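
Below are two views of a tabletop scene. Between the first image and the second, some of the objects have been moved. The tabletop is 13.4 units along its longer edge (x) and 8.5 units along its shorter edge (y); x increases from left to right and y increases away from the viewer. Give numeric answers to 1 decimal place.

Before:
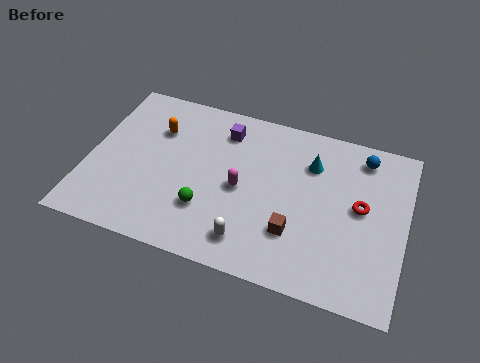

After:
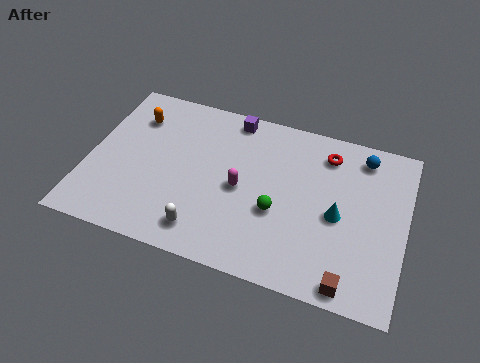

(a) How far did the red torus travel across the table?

2.8

The red torus moved from about (11.5, 4.6) to (9.9, 6.9), a distance of √(1.6² + 2.3²) ≈ 2.8.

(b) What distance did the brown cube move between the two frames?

2.9

The brown cube was near (8.9, 2.5) before and (11.3, 0.8) after, so it travelled √(2.4² + 1.7²) ≈ 2.9 units.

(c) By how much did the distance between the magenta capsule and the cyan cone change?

+0.5

Before: roughly 3.6 units apart; after: 4.1. That's 0.5 units further apart.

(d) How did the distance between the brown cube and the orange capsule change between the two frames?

+4.0

Before: roughly 7.1 units apart; after: 11.1. That's 4.0 units further apart.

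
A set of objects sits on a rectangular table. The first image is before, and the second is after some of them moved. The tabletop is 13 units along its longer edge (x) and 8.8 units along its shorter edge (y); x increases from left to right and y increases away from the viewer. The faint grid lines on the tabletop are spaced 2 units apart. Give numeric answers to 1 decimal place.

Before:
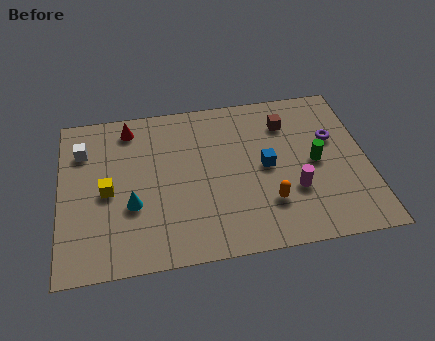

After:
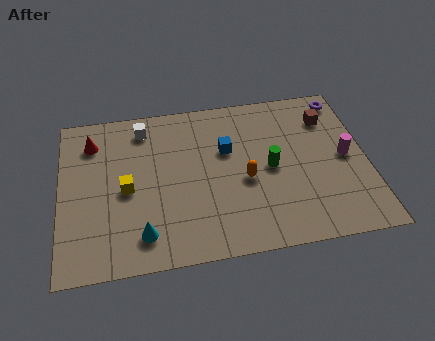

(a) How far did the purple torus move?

2.3

From (11.6, 5.5) to (12.2, 7.7), the purple torus covered √(0.6² + 2.2²) ≈ 2.3 units.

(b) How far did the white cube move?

2.8

From (1.0, 6.5) to (3.6, 7.4), the white cube covered √(2.6² + 0.9²) ≈ 2.8 units.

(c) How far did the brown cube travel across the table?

1.8

The brown cube was near (9.7, 6.7) before and (11.5, 6.7) after, so it travelled √(1.8² + 0.0²) ≈ 1.8 units.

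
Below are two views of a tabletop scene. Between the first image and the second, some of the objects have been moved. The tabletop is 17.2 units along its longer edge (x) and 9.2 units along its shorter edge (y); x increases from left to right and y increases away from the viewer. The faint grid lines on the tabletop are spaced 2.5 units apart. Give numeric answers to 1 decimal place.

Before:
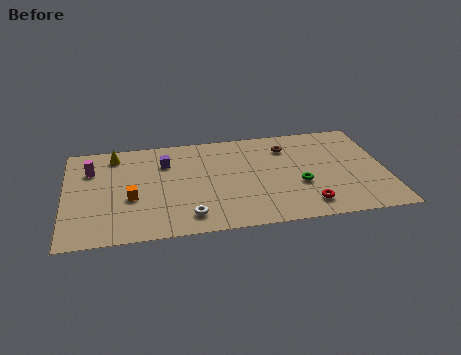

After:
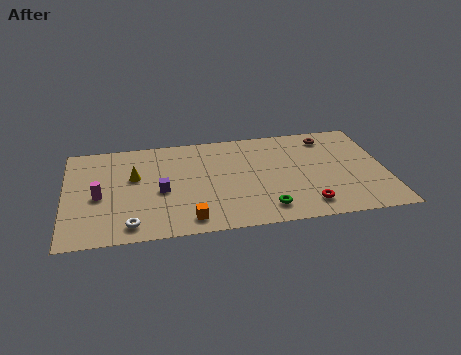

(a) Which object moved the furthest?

the orange cube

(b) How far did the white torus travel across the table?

3.1

The white torus was near (6.5, 1.6) before and (3.4, 1.3) after, so it travelled √(3.1² + 0.3²) ≈ 3.1 units.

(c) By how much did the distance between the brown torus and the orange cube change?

+0.9

The distance was about 9.2 in the first image and 10.1 in the second, so they moved 0.9 units further apart.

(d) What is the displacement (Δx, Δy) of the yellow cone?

(1.0, -2.2)

From the two frames, the yellow cone sits at roughly (2.7, 7.8) before and (3.7, 5.6) after.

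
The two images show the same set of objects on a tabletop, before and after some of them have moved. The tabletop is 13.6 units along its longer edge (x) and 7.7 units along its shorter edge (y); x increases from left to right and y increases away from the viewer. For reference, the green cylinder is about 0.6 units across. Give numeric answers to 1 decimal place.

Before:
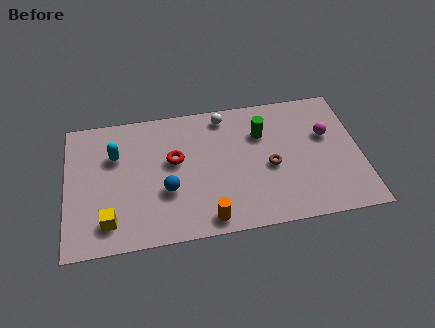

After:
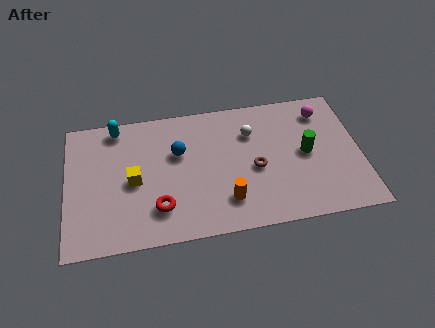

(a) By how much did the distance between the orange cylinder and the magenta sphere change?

-0.5

They were about 6.9 units apart before and 6.4 after — 0.5 units closer together.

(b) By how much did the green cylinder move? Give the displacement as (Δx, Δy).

(2.0, -1.5)

The green cylinder was at about (9.1, 5.4) and moved to about (11.1, 3.9).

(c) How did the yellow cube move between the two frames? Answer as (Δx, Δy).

(1.2, 2.1)

The yellow cube started near (1.9, 1.5) and ended near (3.1, 3.6).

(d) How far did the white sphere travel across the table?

1.7

The white sphere was near (7.4, 6.7) before and (8.6, 5.5) after, so it travelled √(1.2² + 1.2²) ≈ 1.7 units.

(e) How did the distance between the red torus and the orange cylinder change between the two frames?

-0.8

They were about 3.9 units apart before and 3.1 after — 0.8 units closer together.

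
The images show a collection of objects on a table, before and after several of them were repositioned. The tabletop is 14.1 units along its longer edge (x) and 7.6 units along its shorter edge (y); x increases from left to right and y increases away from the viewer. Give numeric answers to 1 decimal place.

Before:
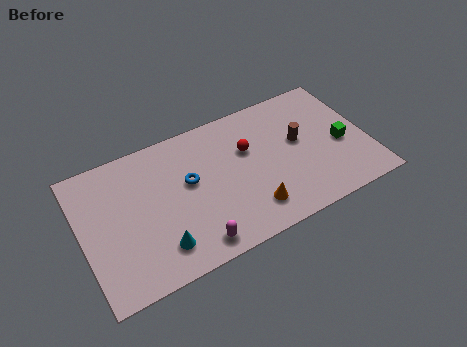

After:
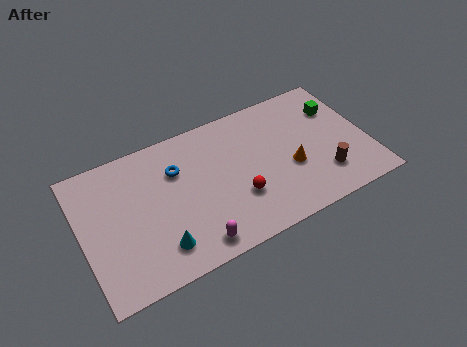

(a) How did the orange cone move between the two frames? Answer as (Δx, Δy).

(2.2, 1.4)

The orange cone was at about (8.0, 1.6) and moved to about (10.2, 3.0).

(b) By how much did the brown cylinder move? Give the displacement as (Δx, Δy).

(0.9, -2.4)

The brown cylinder started near (10.8, 4.3) and ended near (11.7, 1.9).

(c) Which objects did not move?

the magenta capsule and the cyan cone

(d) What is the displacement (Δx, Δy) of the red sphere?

(-0.8, -2.4)

From the two frames, the red sphere sits at roughly (8.3, 4.9) before and (7.5, 2.5) after.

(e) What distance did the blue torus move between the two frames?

1.0

From (5.3, 4.4) to (4.8, 5.3), the blue torus covered √(0.5² + 0.9²) ≈ 1.0 units.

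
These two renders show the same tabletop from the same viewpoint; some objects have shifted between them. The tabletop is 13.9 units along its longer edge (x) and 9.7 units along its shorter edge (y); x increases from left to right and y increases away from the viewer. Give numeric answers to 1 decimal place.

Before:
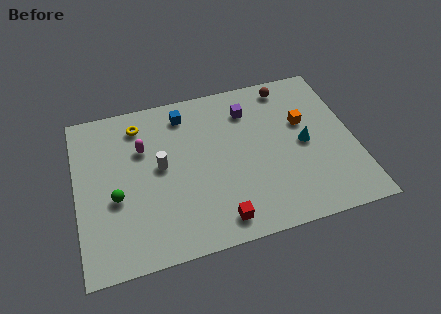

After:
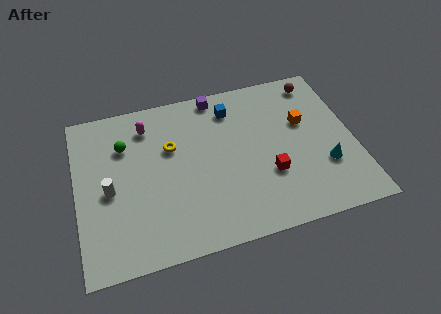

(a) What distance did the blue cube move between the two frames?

2.4

The blue cube moved from about (5.6, 8.1) to (8.0, 7.8), a distance of √(2.4² + 0.3²) ≈ 2.4.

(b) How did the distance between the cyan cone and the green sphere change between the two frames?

+1.0

The distance was about 9.5 in the first image and 10.5 in the second, so they moved 1.0 units further apart.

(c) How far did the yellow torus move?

2.3

The yellow torus was near (3.3, 8.0) before and (4.8, 6.2) after, so it travelled √(1.5² + 1.8²) ≈ 2.3 units.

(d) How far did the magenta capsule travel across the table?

1.3

The magenta capsule moved from about (3.4, 6.5) to (3.7, 7.8), a distance of √(0.3² + 1.3²) ≈ 1.3.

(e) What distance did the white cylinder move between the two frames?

2.7

From (4.2, 5.2) to (1.6, 4.4), the white cylinder covered √(2.6² + 0.8²) ≈ 2.7 units.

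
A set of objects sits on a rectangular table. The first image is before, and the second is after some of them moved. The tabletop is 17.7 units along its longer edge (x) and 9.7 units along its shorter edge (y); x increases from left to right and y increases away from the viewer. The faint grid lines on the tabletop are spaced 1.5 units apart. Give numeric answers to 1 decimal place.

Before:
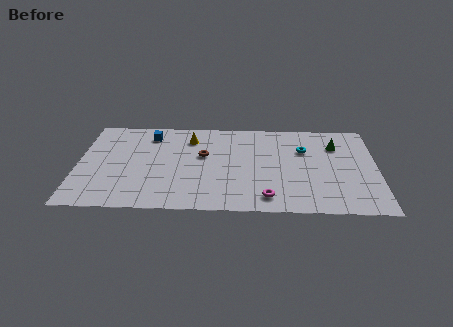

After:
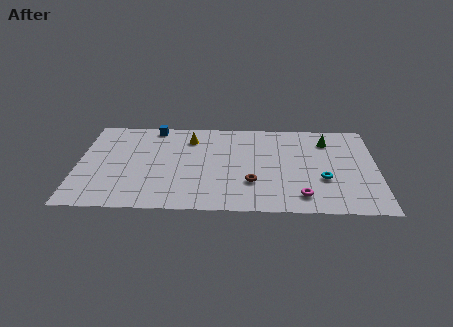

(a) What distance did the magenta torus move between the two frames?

2.0

From (11.2, 1.5) to (13.2, 1.7), the magenta torus covered √(2.0² + 0.2²) ≈ 2.0 units.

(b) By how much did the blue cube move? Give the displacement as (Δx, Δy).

(0.2, 0.9)

From the two frames, the blue cube sits at roughly (4.2, 7.9) before and (4.4, 8.8) after.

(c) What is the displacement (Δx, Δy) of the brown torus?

(2.9, -2.8)

From the two frames, the brown torus sits at roughly (7.4, 5.8) before and (10.3, 3.0) after.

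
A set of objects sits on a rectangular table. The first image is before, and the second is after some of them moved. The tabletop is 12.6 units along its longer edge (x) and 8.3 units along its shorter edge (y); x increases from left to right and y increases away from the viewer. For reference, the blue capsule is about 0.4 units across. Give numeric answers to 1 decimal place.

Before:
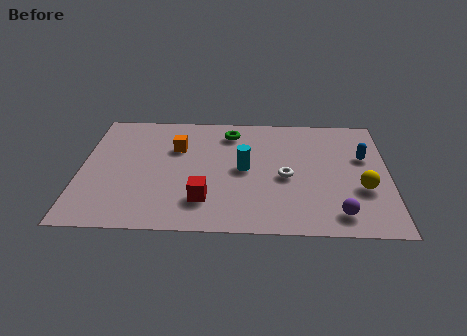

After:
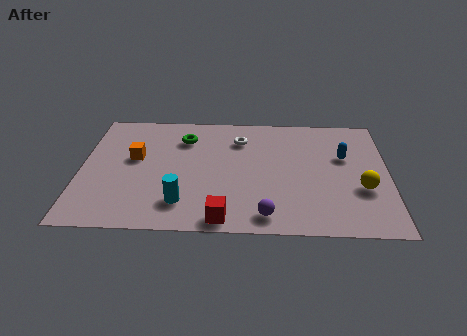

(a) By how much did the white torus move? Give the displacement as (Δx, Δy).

(-1.9, 2.6)

From the two frames, the white torus sits at roughly (8.4, 3.7) before and (6.5, 6.3) after.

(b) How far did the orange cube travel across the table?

1.9

The orange cube moved from about (3.9, 5.6) to (2.2, 4.8), a distance of √(1.7² + 0.8²) ≈ 1.9.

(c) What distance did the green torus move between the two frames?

2.0

The green torus was near (6.1, 6.8) before and (4.2, 6.3) after, so it travelled √(1.9² + 0.5²) ≈ 2.0 units.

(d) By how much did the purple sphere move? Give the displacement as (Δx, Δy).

(-2.9, -0.2)

The purple sphere was at about (10.5, 1.3) and moved to about (7.6, 1.1).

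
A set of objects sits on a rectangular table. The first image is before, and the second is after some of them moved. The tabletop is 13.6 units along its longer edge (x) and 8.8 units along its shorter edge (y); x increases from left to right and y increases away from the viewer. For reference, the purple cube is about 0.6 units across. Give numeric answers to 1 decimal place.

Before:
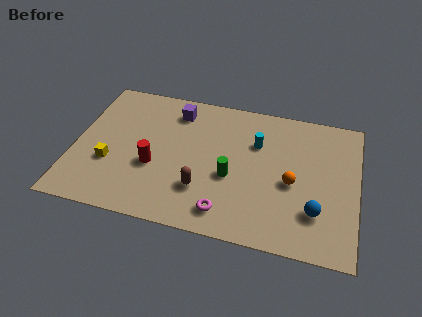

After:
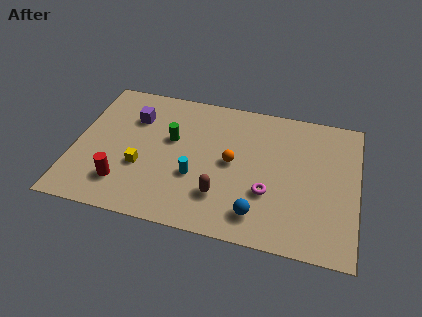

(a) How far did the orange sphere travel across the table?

3.0

From (10.5, 3.9) to (7.6, 4.5), the orange sphere covered √(2.9² + 0.6²) ≈ 3.0 units.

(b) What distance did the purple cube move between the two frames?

2.2

The purple cube was near (4.7, 7.2) before and (2.7, 6.3) after, so it travelled √(2.0² + 0.9²) ≈ 2.2 units.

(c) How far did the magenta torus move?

2.5

From (7.5, 1.4) to (9.4, 3.0), the magenta torus covered √(1.9² + 1.6²) ≈ 2.5 units.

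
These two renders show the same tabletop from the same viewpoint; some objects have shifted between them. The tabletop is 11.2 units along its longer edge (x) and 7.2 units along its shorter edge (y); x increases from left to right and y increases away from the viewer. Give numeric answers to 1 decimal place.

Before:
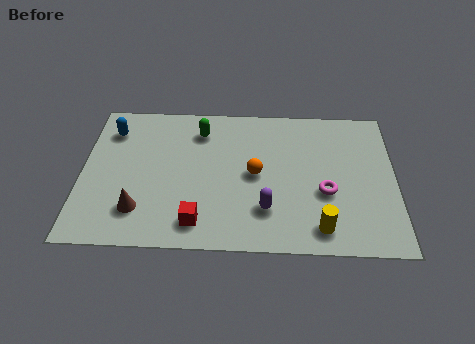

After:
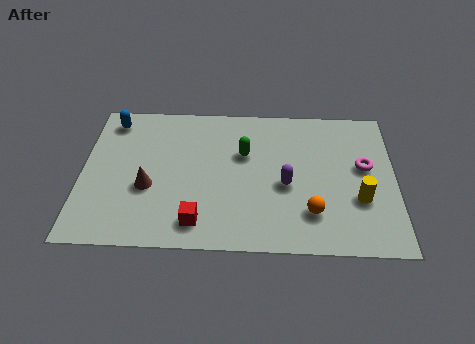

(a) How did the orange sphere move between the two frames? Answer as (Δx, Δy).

(2.0, -1.8)

The orange sphere started near (6.2, 3.6) and ended near (8.2, 1.8).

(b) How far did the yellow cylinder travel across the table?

2.0

From (8.5, 1.1) to (9.9, 2.5), the yellow cylinder covered √(1.4² + 1.4²) ≈ 2.0 units.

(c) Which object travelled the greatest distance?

the orange sphere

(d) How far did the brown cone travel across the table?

1.1

The brown cone moved from about (2.1, 1.7) to (2.4, 2.8), a distance of √(0.3² + 1.1²) ≈ 1.1.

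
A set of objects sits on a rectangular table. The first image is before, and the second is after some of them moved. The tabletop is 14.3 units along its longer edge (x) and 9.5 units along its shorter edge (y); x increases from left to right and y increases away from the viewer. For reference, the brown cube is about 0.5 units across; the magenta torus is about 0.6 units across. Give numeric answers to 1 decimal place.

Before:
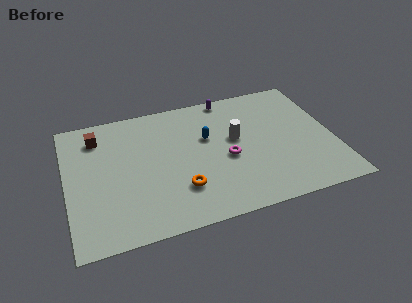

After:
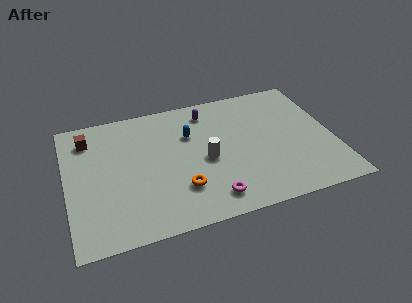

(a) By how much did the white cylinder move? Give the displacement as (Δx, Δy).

(-1.7, -1.1)

From the two frames, the white cylinder sits at roughly (9.1, 5.4) before and (7.4, 4.3) after.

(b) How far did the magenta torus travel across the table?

2.8

The magenta torus was near (8.5, 4.1) before and (7.4, 1.5) after, so it travelled √(1.1² + 2.6²) ≈ 2.8 units.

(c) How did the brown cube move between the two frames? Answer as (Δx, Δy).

(-0.5, 0.0)

From the two frames, the brown cube sits at roughly (1.8, 7.6) before and (1.3, 7.6) after.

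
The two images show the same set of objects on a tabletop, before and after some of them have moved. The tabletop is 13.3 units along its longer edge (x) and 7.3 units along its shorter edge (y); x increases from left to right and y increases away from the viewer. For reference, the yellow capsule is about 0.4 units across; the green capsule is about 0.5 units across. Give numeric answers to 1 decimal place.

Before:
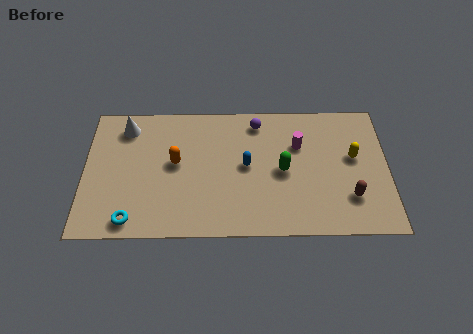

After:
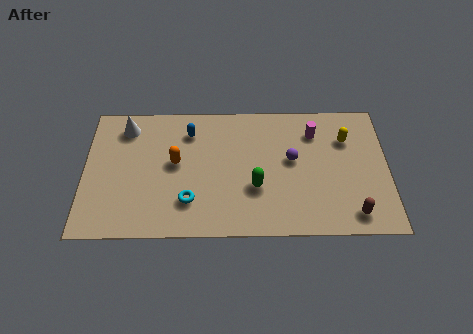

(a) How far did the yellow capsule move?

1.0

The yellow capsule moved from about (11.8, 4.2) to (11.5, 5.2), a distance of √(0.3² + 1.0²) ≈ 1.0.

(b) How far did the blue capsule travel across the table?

3.1

From (7.1, 3.8) to (4.6, 5.7), the blue capsule covered √(2.5² + 1.9²) ≈ 3.1 units.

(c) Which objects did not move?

the orange capsule and the white cone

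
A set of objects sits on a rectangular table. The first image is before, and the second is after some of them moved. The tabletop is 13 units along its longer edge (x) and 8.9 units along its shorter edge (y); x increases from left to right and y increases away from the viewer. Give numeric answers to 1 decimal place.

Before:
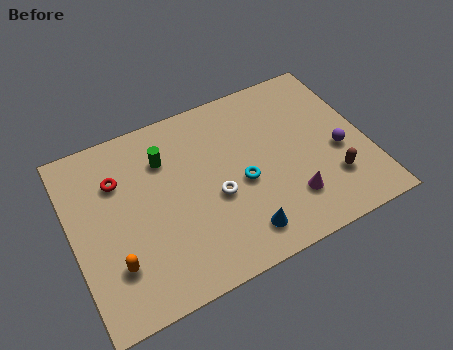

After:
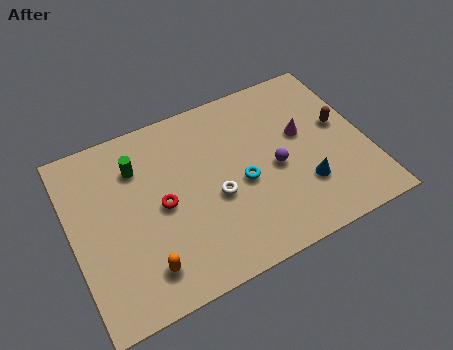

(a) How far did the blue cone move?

3.2

The blue cone moved from about (7.0, 1.5) to (10.0, 2.6), a distance of √(3.0² + 1.1²) ≈ 3.2.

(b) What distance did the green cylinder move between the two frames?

1.2

From (4.3, 6.5) to (3.1, 6.6), the green cylinder covered √(1.2² + 0.1²) ≈ 1.2 units.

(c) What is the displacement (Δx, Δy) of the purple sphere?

(-2.8, 0.3)

The purple sphere was at about (11.7, 3.7) and moved to about (8.9, 4.0).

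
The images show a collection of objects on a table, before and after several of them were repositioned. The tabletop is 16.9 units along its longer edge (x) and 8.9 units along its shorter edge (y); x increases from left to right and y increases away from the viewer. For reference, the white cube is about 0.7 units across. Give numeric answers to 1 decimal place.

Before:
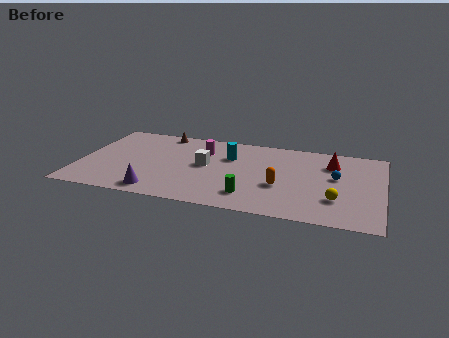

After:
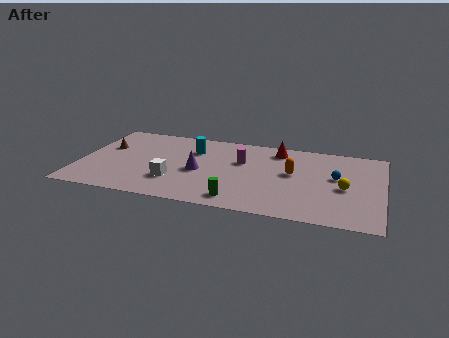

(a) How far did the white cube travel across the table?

2.7

From (7.0, 4.8) to (5.4, 2.6), the white cube covered √(1.6² + 2.2²) ≈ 2.7 units.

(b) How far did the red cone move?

3.2

From (14.0, 6.6) to (10.9, 7.5), the red cone covered √(3.1² + 0.9²) ≈ 3.2 units.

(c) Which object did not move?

the blue sphere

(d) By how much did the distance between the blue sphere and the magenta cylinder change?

-2.3

The distance was about 7.6 in the first image and 5.3 in the second, so they moved 2.3 units closer together.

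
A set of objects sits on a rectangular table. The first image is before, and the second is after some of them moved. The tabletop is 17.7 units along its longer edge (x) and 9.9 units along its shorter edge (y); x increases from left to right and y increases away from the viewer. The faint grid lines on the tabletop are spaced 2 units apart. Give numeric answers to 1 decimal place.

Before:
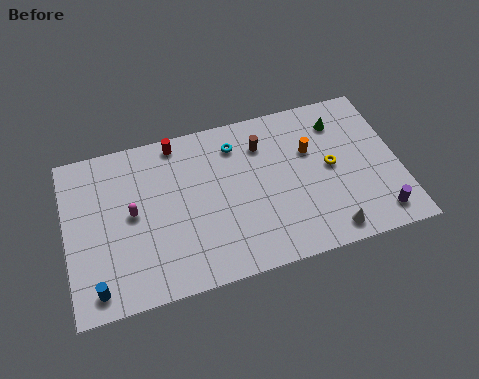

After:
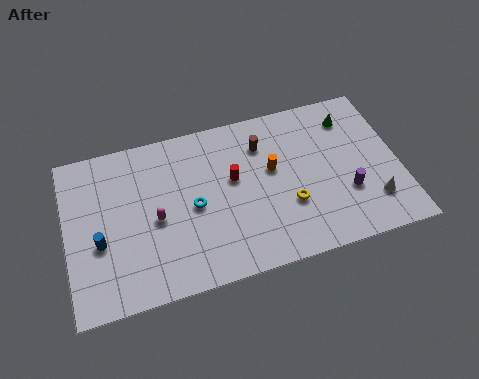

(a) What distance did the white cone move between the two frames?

2.8

The white cone was near (13.6, 1.2) before and (16.1, 2.4) after, so it travelled √(2.5² + 1.2²) ≈ 2.8 units.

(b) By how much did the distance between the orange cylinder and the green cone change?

+2.7

They were about 2.2 units apart before and 4.9 after — 2.7 units further apart.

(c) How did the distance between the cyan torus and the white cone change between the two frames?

+1.7

They were about 8.0 units apart before and 9.7 after — 1.7 units further apart.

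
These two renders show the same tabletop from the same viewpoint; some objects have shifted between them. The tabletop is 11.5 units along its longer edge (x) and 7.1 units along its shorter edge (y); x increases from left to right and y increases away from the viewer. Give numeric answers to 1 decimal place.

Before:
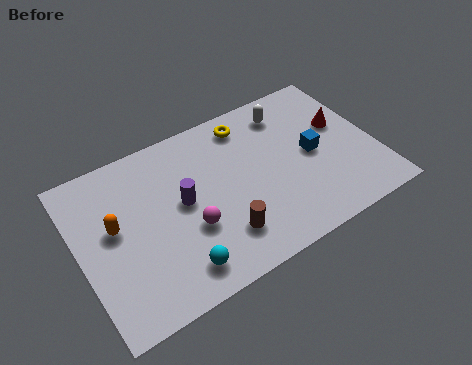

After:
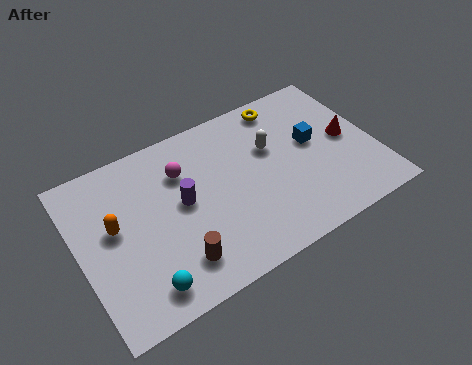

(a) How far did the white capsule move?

1.6

The white capsule moved from about (8.5, 5.8) to (7.6, 4.5), a distance of √(0.9² + 1.3²) ≈ 1.6.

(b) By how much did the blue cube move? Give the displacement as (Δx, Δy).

(0.1, 0.5)

The blue cube started near (9.1, 3.5) and ended near (9.2, 4.0).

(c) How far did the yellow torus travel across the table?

1.5

From (6.9, 6.0) to (8.4, 6.2), the yellow torus covered √(1.5² + 0.2²) ≈ 1.5 units.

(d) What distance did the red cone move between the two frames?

0.7

From (10.4, 4.3) to (10.5, 3.6), the red cone covered √(0.1² + 0.7²) ≈ 0.7 units.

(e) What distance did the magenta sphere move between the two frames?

2.5

The magenta sphere was near (4.1, 2.6) before and (4.2, 5.1) after, so it travelled √(0.1² + 2.5²) ≈ 2.5 units.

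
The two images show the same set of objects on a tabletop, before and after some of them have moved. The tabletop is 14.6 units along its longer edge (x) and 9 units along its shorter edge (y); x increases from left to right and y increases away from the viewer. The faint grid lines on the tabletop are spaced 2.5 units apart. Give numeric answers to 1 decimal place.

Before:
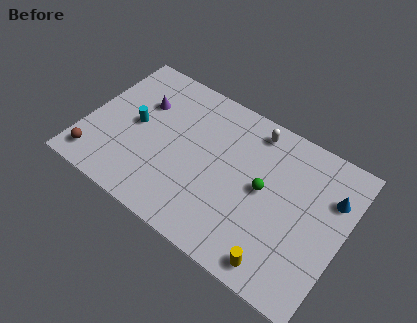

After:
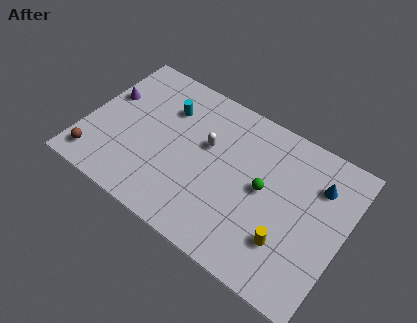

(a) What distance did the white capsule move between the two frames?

3.3

From (9.0, 7.8) to (6.7, 5.5), the white capsule covered √(2.3² + 2.3²) ≈ 3.3 units.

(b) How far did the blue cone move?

0.9

The blue cone was near (13.7, 6.3) before and (12.9, 6.6) after, so it travelled √(0.8² + 0.3²) ≈ 0.9 units.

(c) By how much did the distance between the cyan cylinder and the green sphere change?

-1.2

The distance was about 7.4 in the first image and 6.2 in the second, so they moved 1.2 units closer together.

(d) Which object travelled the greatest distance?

the white capsule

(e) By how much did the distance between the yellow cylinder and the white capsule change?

-1.3

Before: roughly 7.2 units apart; after: 5.9. That's 1.3 units closer together.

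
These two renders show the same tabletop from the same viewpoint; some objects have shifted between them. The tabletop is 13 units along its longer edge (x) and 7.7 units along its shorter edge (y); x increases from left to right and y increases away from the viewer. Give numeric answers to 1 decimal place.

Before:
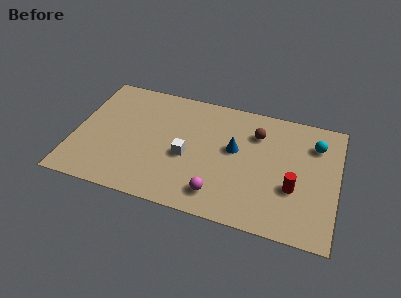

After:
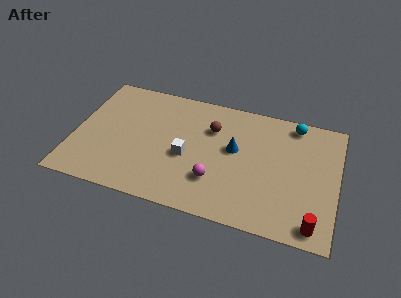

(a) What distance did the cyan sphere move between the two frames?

1.5

From (11.8, 5.8) to (10.7, 6.8), the cyan sphere covered √(1.1² + 1.0²) ≈ 1.5 units.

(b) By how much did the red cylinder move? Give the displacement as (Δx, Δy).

(1.1, -1.9)

The red cylinder was at about (10.9, 2.8) and moved to about (12.0, 0.9).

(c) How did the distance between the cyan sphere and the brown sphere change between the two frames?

+1.3

The distance was about 2.9 in the first image and 4.2 in the second, so they moved 1.3 units further apart.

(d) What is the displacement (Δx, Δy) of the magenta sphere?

(-0.2, 0.8)

The magenta sphere was at about (7.3, 1.4) and moved to about (7.1, 2.2).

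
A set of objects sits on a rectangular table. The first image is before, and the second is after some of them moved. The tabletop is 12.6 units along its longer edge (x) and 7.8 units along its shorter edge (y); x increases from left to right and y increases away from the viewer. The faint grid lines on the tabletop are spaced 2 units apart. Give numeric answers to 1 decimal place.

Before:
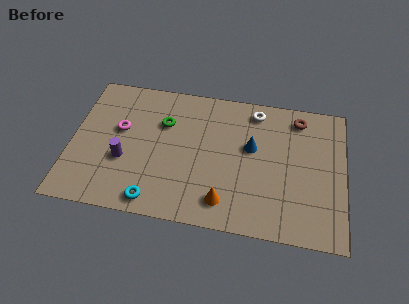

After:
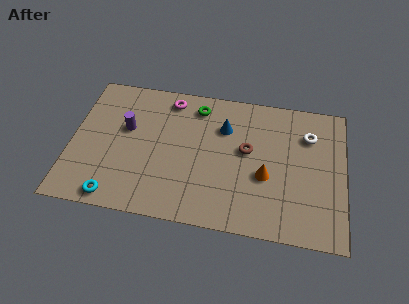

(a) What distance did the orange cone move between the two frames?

2.5

The orange cone moved from about (7.2, 1.4) to (9.0, 3.1), a distance of √(1.8² + 1.7²) ≈ 2.5.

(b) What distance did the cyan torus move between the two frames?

1.8

The cyan torus moved from about (4.0, 0.9) to (2.2, 0.8), a distance of √(1.8² + 0.1²) ≈ 1.8.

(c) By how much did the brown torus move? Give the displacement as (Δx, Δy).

(-2.3, -2.2)

The brown torus started near (10.4, 6.6) and ended near (8.1, 4.4).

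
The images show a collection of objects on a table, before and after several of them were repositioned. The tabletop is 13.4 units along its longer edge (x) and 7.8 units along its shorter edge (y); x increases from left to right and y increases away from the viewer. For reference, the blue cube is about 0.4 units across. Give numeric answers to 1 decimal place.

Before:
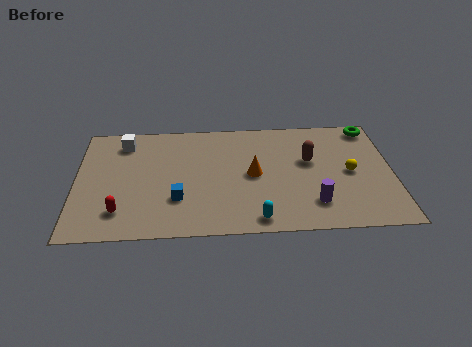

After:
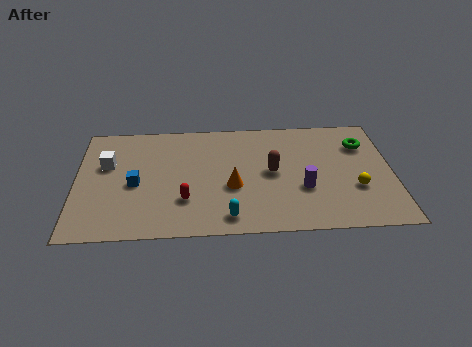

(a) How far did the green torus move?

1.3

The green torus moved from about (12.6, 6.9) to (12.2, 5.7), a distance of √(0.4² + 1.2²) ≈ 1.3.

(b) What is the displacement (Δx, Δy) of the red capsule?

(2.7, 0.6)

From the two frames, the red capsule sits at roughly (1.9, 1.7) before and (4.6, 2.3) after.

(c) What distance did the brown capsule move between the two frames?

1.7

The brown capsule was near (9.9, 4.7) before and (8.3, 4.0) after, so it travelled √(1.6² + 0.7²) ≈ 1.7 units.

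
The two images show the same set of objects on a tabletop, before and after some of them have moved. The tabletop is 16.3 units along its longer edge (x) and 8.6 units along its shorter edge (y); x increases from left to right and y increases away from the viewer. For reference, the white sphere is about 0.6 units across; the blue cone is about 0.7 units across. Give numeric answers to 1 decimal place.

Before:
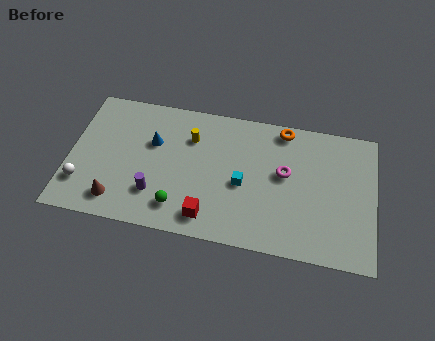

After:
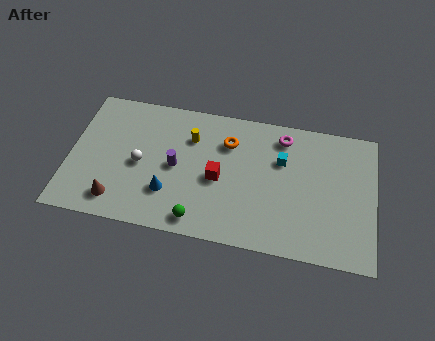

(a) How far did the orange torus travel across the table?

3.2

The orange torus moved from about (11.3, 7.7) to (8.4, 6.3), a distance of √(2.9² + 1.4²) ≈ 3.2.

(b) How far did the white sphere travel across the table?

3.5

The white sphere moved from about (0.8, 2.2) to (3.8, 4.0), a distance of √(3.0² + 1.8²) ≈ 3.5.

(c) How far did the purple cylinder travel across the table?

2.1

The purple cylinder moved from about (4.7, 2.3) to (5.7, 4.2), a distance of √(1.0² + 1.9²) ≈ 2.1.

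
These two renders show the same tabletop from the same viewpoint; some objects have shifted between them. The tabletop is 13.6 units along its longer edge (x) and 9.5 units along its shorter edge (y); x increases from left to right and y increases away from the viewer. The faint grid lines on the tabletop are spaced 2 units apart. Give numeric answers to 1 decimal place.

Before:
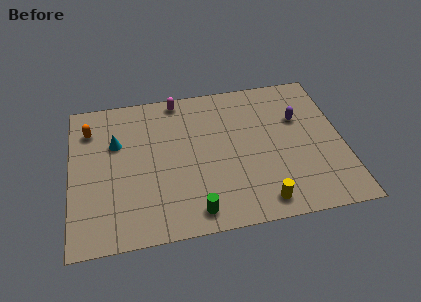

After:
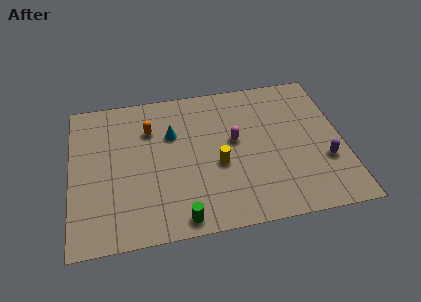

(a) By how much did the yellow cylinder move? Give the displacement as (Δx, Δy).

(-2.0, 2.7)

The yellow cylinder started near (9.3, 1.2) and ended near (7.3, 3.9).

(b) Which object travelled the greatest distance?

the magenta capsule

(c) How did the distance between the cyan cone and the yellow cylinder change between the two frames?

-5.3

The distance was about 8.6 in the first image and 3.3 in the second, so they moved 5.3 units closer together.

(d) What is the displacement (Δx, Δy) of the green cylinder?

(-0.7, -0.3)

The green cylinder was at about (6.0, 1.2) and moved to about (5.3, 0.9).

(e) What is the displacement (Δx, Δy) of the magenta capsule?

(2.7, -3.3)

The magenta capsule started near (5.5, 8.6) and ended near (8.2, 5.3).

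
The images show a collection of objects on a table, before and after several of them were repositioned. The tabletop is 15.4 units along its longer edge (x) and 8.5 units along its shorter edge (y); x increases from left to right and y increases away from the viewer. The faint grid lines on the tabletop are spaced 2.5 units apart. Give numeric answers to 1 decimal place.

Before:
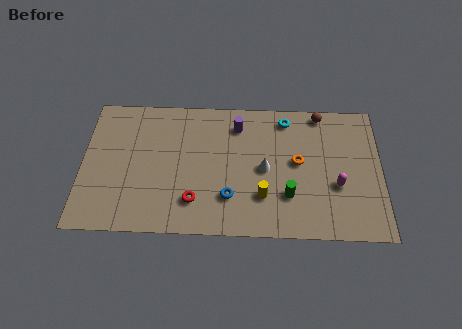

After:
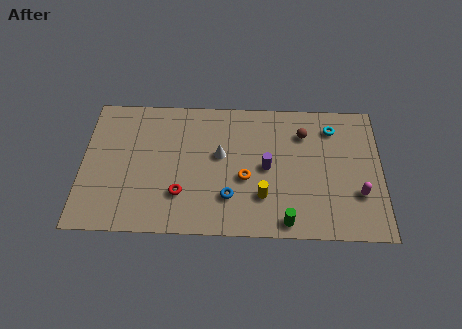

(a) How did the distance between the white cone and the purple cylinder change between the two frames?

-0.5

Before: roughly 3.0 units apart; after: 2.5. That's 0.5 units closer together.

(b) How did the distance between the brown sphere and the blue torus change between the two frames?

-1.6

Before: roughly 7.2 units apart; after: 5.6. That's 1.6 units closer together.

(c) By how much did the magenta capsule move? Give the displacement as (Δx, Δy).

(1.1, -0.5)

The magenta capsule was at about (13.1, 3.2) and moved to about (14.2, 2.7).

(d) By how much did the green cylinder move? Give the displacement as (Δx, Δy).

(-0.1, -1.6)

The green cylinder started near (10.6, 2.5) and ended near (10.5, 0.9).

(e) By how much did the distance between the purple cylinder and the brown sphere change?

-1.5

Before: roughly 4.4 units apart; after: 2.9. That's 1.5 units closer together.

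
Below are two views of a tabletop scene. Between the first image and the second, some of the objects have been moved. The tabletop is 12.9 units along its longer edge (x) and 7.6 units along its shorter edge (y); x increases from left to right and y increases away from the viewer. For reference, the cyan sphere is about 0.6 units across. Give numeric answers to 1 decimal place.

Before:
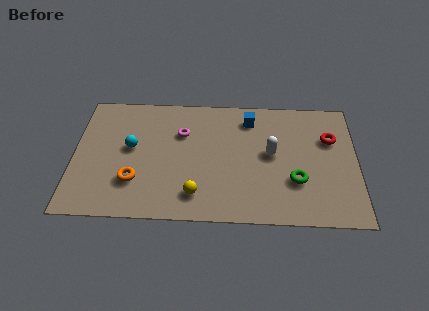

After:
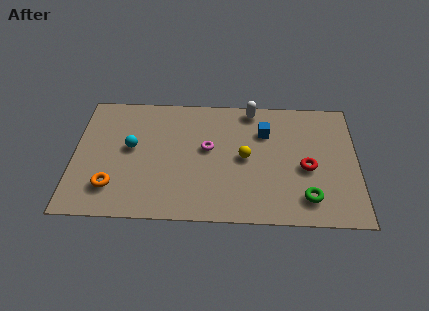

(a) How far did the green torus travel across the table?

1.1

The green torus moved from about (10.1, 2.5) to (10.6, 1.5), a distance of √(0.5² + 1.0²) ≈ 1.1.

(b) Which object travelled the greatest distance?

the yellow sphere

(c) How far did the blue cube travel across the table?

1.1

The blue cube moved from about (8.0, 6.2) to (8.7, 5.4), a distance of √(0.7² + 0.8²) ≈ 1.1.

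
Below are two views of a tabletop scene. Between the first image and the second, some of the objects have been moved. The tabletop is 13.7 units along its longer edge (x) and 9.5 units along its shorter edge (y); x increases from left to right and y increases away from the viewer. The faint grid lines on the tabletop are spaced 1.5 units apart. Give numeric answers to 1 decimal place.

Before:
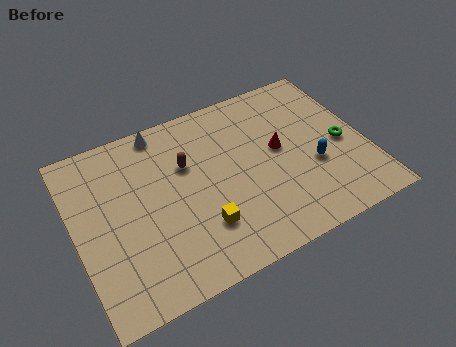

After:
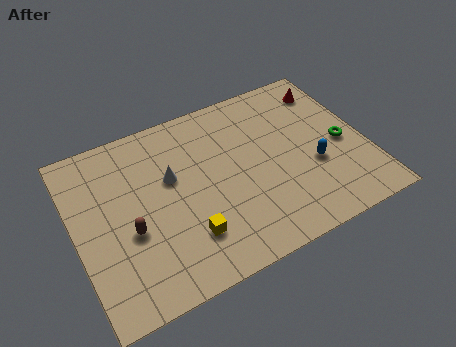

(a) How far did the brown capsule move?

3.8

The brown capsule was near (5.4, 6.2) before and (2.4, 3.8) after, so it travelled √(3.0² + 2.4²) ≈ 3.8 units.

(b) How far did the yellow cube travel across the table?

0.7

The yellow cube moved from about (5.6, 2.6) to (4.9, 2.4), a distance of √(0.7² + 0.2²) ≈ 0.7.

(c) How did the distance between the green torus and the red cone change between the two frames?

+0.4

The distance was about 3.0 in the first image and 3.4 in the second, so they moved 0.4 units further apart.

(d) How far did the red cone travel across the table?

3.8

The red cone moved from about (9.7, 5.2) to (12.5, 7.7), a distance of √(2.8² + 2.5²) ≈ 3.8.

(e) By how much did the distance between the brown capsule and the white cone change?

+0.4

They were about 2.6 units apart before and 3.0 after — 0.4 units further apart.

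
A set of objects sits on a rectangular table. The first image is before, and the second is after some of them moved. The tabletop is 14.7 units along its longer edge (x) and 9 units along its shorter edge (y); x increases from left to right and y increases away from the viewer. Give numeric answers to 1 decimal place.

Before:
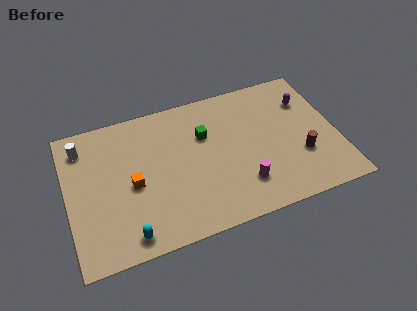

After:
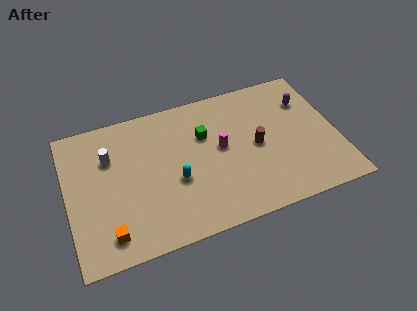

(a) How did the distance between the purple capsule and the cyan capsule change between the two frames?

-3.6

The distance was about 11.6 in the first image and 8.0 in the second, so they moved 3.6 units closer together.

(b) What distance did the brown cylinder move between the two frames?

2.7

The brown cylinder was near (12.6, 3.0) before and (10.3, 4.4) after, so it travelled √(2.3² + 1.4²) ≈ 2.7 units.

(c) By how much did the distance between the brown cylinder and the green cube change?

-2.7

Before: roughly 5.8 units apart; after: 3.1. That's 2.7 units closer together.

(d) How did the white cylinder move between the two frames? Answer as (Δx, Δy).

(1.4, -1.1)

From the two frames, the white cylinder sits at roughly (1.0, 7.3) before and (2.4, 6.2) after.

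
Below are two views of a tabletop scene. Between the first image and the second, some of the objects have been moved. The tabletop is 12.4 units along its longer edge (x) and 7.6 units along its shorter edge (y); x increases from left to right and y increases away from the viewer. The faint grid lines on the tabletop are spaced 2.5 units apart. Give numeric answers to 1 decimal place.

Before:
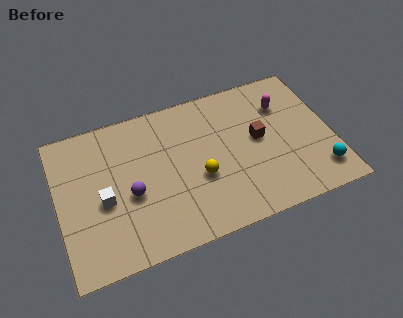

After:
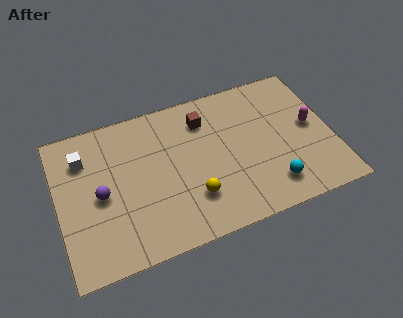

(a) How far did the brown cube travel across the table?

2.9

The brown cube moved from about (9.1, 4.1) to (6.8, 5.9), a distance of √(2.3² + 1.8²) ≈ 2.9.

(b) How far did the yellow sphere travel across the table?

1.0

The yellow sphere was near (6.3, 3.0) before and (5.9, 2.1) after, so it travelled √(0.4² + 0.9²) ≈ 1.0 units.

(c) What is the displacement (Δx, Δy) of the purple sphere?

(-1.3, 0.4)

The purple sphere started near (3.2, 3.2) and ended near (1.9, 3.6).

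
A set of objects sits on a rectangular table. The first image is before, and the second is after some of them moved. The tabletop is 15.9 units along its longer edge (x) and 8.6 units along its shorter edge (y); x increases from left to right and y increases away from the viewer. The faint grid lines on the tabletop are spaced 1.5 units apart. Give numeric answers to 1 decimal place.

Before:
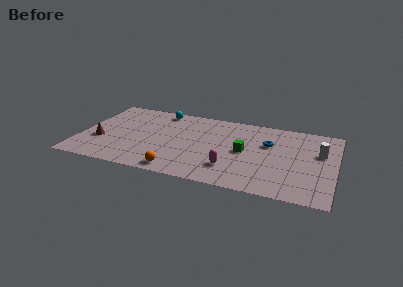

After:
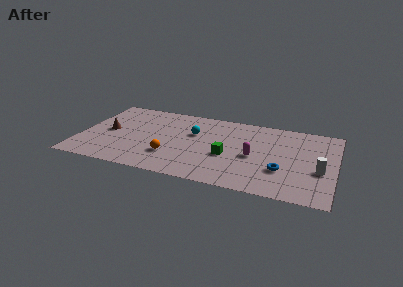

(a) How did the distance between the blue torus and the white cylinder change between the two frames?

-0.8

Before: roughly 3.2 units apart; after: 2.4. That's 0.8 units closer together.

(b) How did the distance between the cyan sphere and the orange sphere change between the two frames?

-3.6

The distance was about 6.8 in the first image and 3.2 in the second, so they moved 3.6 units closer together.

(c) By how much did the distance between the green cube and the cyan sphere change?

-3.5

Before: roughly 6.5 units apart; after: 3.0. That's 3.5 units closer together.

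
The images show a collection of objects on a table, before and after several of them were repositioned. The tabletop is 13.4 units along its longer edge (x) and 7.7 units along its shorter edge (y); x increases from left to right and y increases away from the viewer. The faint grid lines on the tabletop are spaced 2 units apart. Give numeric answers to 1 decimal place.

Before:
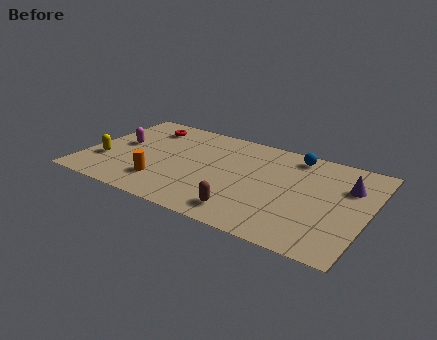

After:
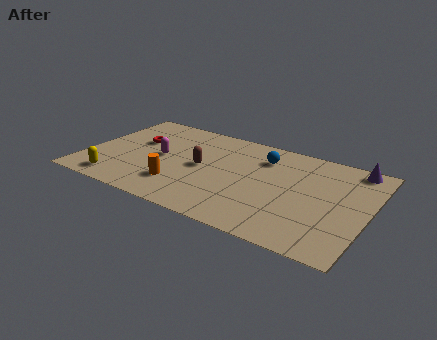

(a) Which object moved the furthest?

the brown capsule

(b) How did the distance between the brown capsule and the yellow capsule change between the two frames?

-2.5

The distance was about 7.1 in the first image and 4.6 in the second, so they moved 2.5 units closer together.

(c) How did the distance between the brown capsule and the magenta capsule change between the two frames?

-5.1

The distance was about 7.1 in the first image and 2.0 in the second, so they moved 5.1 units closer together.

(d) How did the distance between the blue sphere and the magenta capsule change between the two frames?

-3.4

Before: roughly 8.5 units apart; after: 5.1. That's 3.4 units closer together.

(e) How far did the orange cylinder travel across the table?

0.8

The orange cylinder was near (3.9, 1.9) before and (4.7, 2.0) after, so it travelled √(0.8² + 0.1²) ≈ 0.8 units.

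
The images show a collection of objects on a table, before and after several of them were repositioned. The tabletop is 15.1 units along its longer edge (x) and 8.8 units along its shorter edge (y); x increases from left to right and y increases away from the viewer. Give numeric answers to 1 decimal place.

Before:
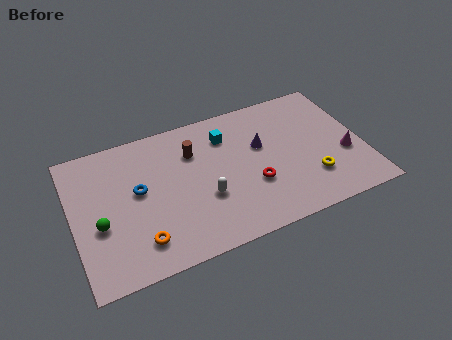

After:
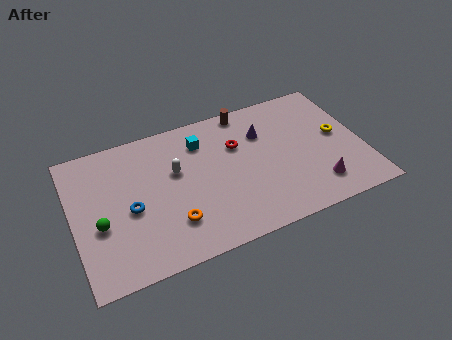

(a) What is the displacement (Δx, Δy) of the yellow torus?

(1.7, 2.3)

From the two frames, the yellow torus sits at roughly (12.2, 2.4) before and (13.9, 4.7) after.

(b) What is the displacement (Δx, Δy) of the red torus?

(-0.5, 2.8)

From the two frames, the red torus sits at roughly (9.2, 3.1) before and (8.7, 5.9) after.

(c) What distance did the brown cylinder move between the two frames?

3.4

The brown cylinder was near (6.4, 6.3) before and (9.4, 8.0) after, so it travelled √(3.0² + 1.7²) ≈ 3.4 units.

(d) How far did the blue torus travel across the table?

1.1

The blue torus was near (3.4, 4.9) before and (2.9, 3.9) after, so it travelled √(0.5² + 1.0²) ≈ 1.1 units.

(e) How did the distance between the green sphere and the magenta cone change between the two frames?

-1.6

The distance was about 12.8 in the first image and 11.2 in the second, so they moved 1.6 units closer together.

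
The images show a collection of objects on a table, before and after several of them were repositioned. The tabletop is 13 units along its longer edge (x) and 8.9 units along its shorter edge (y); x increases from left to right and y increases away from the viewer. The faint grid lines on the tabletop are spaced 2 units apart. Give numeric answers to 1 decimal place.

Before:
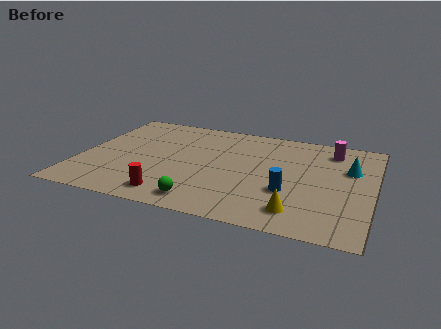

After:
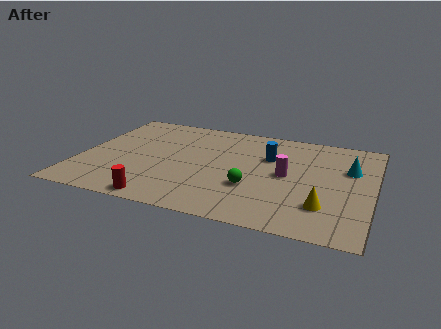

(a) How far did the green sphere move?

2.7

The green sphere was near (5.8, 1.2) before and (7.8, 3.0) after, so it travelled √(2.0² + 1.8²) ≈ 2.7 units.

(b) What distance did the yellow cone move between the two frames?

1.3

From (9.9, 1.6) to (11.0, 2.3), the yellow cone covered √(1.1² + 0.7²) ≈ 1.3 units.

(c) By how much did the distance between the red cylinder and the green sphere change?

+3.0

They were about 1.4 units apart before and 4.4 after — 3.0 units further apart.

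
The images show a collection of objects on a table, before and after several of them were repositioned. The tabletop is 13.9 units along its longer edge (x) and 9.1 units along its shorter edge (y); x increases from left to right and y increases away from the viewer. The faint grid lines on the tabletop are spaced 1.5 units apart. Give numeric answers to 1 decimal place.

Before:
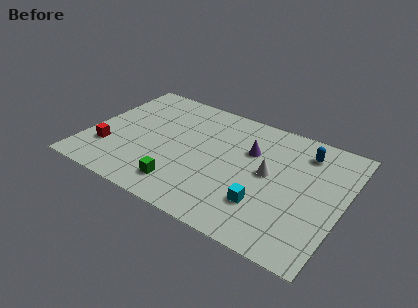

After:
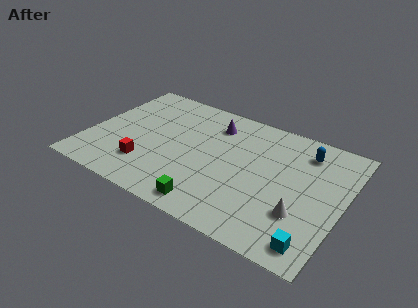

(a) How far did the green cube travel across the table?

1.8

From (5.6, 1.7) to (7.3, 1.1), the green cube covered √(1.7² + 0.6²) ≈ 1.8 units.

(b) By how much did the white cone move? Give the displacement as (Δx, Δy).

(2.0, -2.0)

The white cone started near (9.9, 4.8) and ended near (11.9, 2.8).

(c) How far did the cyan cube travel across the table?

3.1

The cyan cube moved from about (10.0, 2.5) to (12.8, 1.2), a distance of √(2.8² + 1.3²) ≈ 3.1.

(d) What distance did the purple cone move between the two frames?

2.5

The purple cone was near (8.7, 6.0) before and (6.5, 7.1) after, so it travelled √(2.2² + 1.1²) ≈ 2.5 units.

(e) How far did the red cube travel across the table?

2.2

From (1.3, 2.6) to (3.5, 2.3), the red cube covered √(2.2² + 0.3²) ≈ 2.2 units.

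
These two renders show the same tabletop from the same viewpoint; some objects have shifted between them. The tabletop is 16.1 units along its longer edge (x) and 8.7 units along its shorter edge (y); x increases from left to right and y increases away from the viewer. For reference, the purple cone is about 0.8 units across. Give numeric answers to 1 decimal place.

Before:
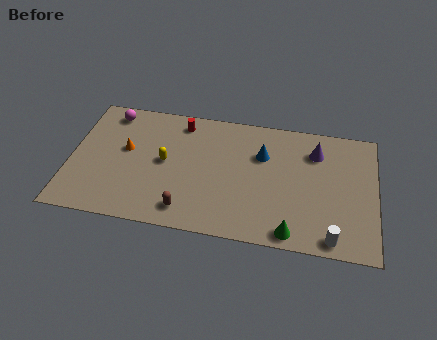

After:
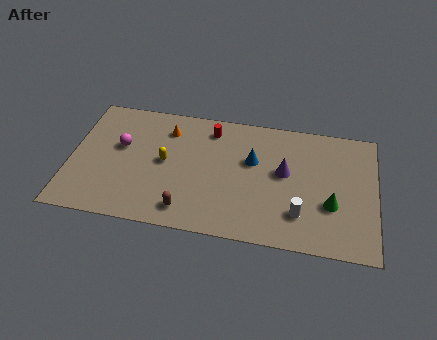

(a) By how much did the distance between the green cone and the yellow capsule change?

+1.2

They were about 7.7 units apart before and 8.9 after — 1.2 units further apart.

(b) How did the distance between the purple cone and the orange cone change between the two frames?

-3.5

The distance was about 10.1 in the first image and 6.6 in the second, so they moved 3.5 units closer together.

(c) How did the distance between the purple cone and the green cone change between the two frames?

-2.7

The distance was about 5.8 in the first image and 3.1 in the second, so they moved 2.7 units closer together.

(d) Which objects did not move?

the brown capsule and the yellow capsule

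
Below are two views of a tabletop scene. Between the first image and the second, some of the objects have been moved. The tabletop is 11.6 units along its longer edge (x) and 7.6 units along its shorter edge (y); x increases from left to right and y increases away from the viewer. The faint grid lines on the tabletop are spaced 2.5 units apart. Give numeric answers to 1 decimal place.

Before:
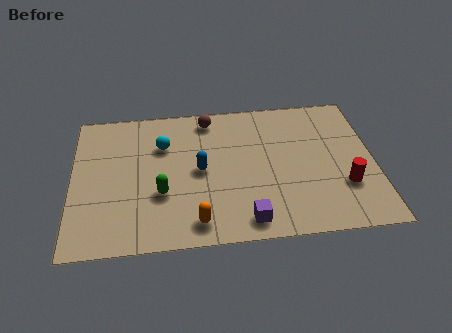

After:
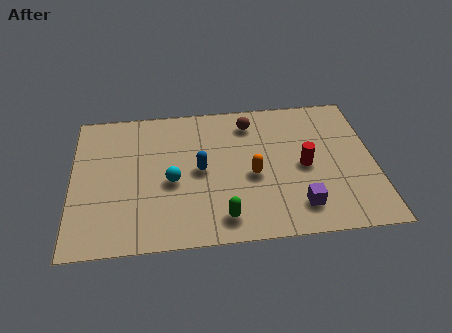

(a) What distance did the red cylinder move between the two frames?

1.9

The red cylinder moved from about (10.4, 2.4) to (8.9, 3.6), a distance of √(1.5² + 1.2²) ≈ 1.9.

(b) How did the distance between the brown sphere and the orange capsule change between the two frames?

-2.6

The distance was about 5.5 in the first image and 2.9 in the second, so they moved 2.6 units closer together.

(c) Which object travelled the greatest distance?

the orange capsule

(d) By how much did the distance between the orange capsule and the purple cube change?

+0.6

Before: roughly 1.9 units apart; after: 2.5. That's 0.6 units further apart.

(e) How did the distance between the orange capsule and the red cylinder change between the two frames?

-3.8

Before: roughly 5.8 units apart; after: 2.0. That's 3.8 units closer together.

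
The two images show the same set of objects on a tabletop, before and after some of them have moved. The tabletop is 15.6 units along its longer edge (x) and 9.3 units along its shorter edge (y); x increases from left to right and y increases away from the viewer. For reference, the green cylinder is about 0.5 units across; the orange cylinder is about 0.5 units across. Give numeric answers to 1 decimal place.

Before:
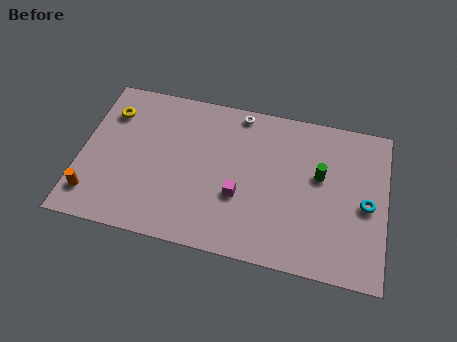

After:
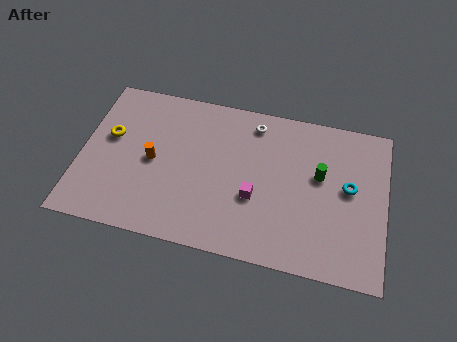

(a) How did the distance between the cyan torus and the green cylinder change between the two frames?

-1.1

Before: roughly 2.7 units apart; after: 1.6. That's 1.1 units closer together.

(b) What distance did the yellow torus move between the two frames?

1.5

The yellow torus moved from about (1.3, 7.0) to (1.4, 5.5), a distance of √(0.1² + 1.5²) ≈ 1.5.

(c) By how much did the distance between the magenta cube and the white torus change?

-0.6

The distance was about 5.0 in the first image and 4.4 in the second, so they moved 0.6 units closer together.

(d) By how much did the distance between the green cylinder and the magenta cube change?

-0.7

Before: roughly 4.5 units apart; after: 3.8. That's 0.7 units closer together.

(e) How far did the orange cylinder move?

4.0

From (0.8, 1.8) to (3.7, 4.5), the orange cylinder covered √(2.9² + 2.7²) ≈ 4.0 units.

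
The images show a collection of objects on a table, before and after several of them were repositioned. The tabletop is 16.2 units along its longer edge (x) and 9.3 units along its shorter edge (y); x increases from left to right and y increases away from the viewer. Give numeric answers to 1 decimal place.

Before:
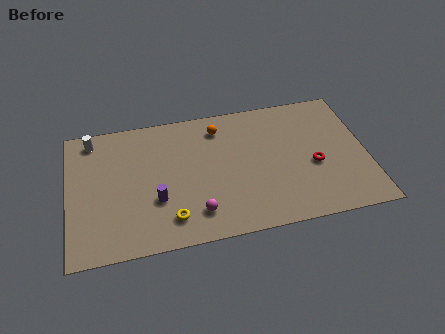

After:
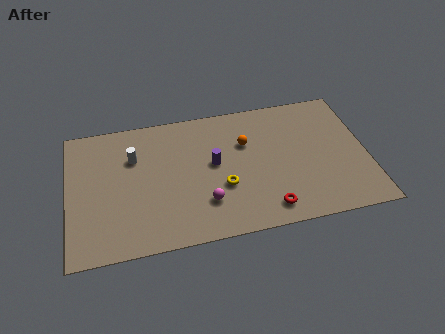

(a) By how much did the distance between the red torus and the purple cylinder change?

-4.0

The distance was about 8.6 in the first image and 4.6 in the second, so they moved 4.0 units closer together.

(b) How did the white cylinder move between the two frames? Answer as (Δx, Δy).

(2.2, -1.7)

The white cylinder started near (1.4, 8.1) and ended near (3.6, 6.4).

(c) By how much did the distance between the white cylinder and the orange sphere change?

-0.8

Before: roughly 6.9 units apart; after: 6.1. That's 0.8 units closer together.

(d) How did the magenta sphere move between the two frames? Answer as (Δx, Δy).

(0.5, 0.6)

The magenta sphere started near (6.8, 1.9) and ended near (7.3, 2.5).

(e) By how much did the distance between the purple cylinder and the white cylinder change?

-1.4

Before: roughly 5.9 units apart; after: 4.5. That's 1.4 units closer together.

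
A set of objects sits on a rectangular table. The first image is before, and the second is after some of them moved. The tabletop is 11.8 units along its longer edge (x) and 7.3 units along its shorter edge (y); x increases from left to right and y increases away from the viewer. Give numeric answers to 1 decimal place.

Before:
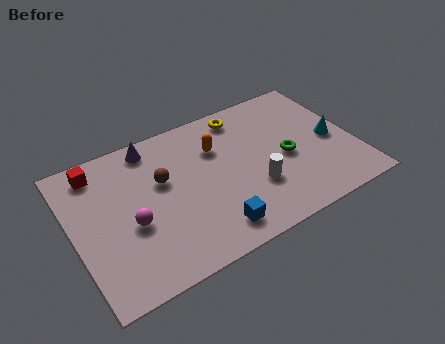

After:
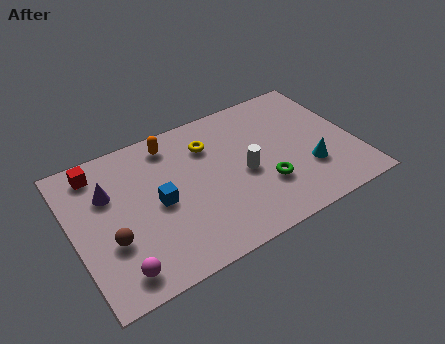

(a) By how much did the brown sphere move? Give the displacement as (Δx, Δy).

(-2.4, -1.9)

The brown sphere started near (3.8, 4.5) and ended near (1.4, 2.6).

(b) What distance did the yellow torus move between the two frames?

1.8

The yellow torus was near (7.5, 6.3) before and (5.9, 5.4) after, so it travelled √(1.6² + 0.9²) ≈ 1.8 units.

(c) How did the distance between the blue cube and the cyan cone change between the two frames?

+0.4

Before: roughly 5.9 units apart; after: 6.3. That's 0.4 units further apart.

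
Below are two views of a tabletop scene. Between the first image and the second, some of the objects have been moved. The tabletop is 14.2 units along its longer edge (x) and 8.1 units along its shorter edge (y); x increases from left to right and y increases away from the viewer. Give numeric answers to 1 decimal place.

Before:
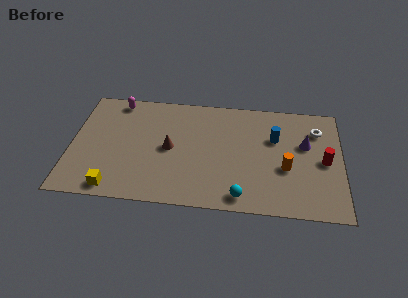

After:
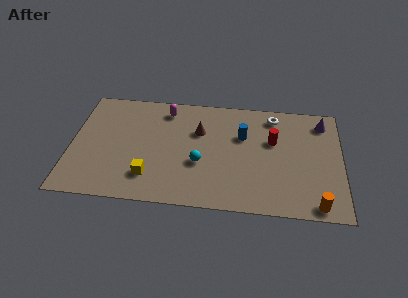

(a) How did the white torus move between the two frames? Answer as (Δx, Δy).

(-2.3, 0.8)

The white torus started near (12.9, 6.1) and ended near (10.6, 6.9).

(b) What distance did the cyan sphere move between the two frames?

3.0

The cyan sphere moved from about (9.0, 1.0) to (6.8, 3.1), a distance of √(2.2² + 2.1²) ≈ 3.0.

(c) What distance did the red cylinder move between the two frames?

3.0

The red cylinder was near (13.3, 3.9) before and (10.6, 5.1) after, so it travelled √(2.7² + 1.2²) ≈ 3.0 units.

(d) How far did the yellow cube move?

2.1

The yellow cube moved from about (2.4, 0.9) to (4.2, 1.9), a distance of √(1.8² + 1.0²) ≈ 2.1.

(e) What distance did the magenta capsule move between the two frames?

2.6

The magenta capsule was near (2.3, 7.2) before and (4.9, 6.8) after, so it travelled √(2.6² + 0.4²) ≈ 2.6 units.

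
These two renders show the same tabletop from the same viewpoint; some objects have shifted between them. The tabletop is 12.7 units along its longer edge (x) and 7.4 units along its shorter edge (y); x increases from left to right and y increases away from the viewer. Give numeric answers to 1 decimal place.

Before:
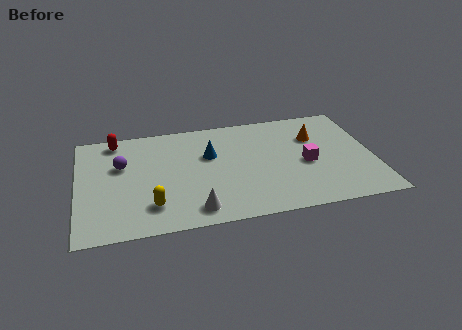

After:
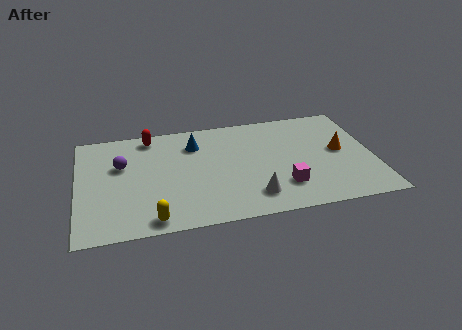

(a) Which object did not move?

the purple sphere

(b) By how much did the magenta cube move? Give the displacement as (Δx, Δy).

(-1.1, -1.4)

From the two frames, the magenta cube sits at roughly (9.8, 3.3) before and (8.7, 1.9) after.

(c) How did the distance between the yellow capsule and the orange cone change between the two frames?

+0.8

Before: roughly 8.0 units apart; after: 8.8. That's 0.8 units further apart.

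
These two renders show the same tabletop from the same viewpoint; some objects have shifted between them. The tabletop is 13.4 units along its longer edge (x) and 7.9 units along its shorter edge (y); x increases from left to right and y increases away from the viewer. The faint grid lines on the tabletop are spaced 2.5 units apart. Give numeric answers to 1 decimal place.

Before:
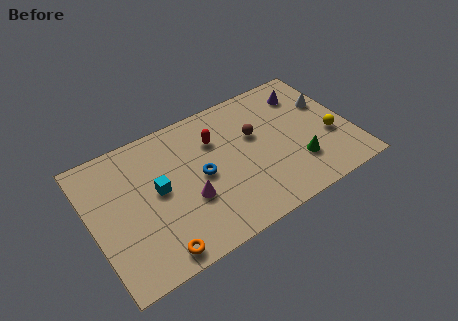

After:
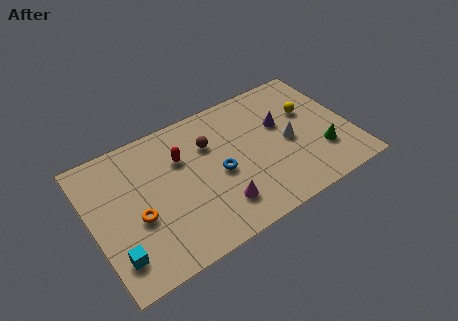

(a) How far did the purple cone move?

2.0

The purple cone moved from about (11.5, 6.2) to (10.0, 4.9), a distance of √(1.5² + 1.3²) ≈ 2.0.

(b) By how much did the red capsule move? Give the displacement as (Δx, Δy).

(-1.8, -0.2)

The red capsule started near (6.6, 5.6) and ended near (4.8, 5.4).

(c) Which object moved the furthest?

the cyan cube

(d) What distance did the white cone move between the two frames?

2.7

From (12.5, 5.1) to (10.2, 3.7), the white cone covered √(2.3² + 1.4²) ≈ 2.7 units.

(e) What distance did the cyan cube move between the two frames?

3.5

From (3.4, 4.2) to (0.9, 1.7), the cyan cube covered √(2.5² + 2.5²) ≈ 3.5 units.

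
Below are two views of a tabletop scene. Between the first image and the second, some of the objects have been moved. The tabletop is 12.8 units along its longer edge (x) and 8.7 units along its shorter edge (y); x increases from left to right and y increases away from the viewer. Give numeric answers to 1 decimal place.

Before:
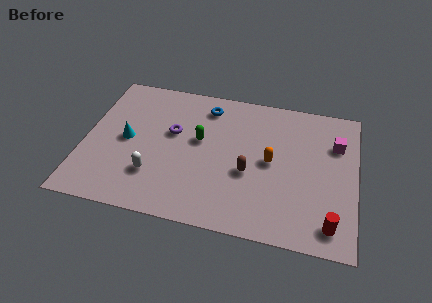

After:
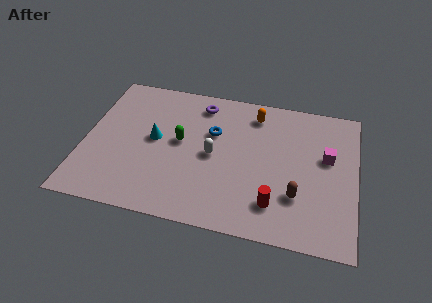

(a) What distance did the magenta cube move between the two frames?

1.0

The magenta cube moved from about (11.8, 6.1) to (11.4, 5.2), a distance of √(0.4² + 0.9²) ≈ 1.0.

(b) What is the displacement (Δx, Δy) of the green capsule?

(-0.9, -0.3)

From the two frames, the green capsule sits at roughly (5.4, 5.0) before and (4.5, 4.7) after.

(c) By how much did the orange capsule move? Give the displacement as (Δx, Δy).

(-0.9, 2.8)

The orange capsule was at about (8.8, 4.4) and moved to about (7.9, 7.2).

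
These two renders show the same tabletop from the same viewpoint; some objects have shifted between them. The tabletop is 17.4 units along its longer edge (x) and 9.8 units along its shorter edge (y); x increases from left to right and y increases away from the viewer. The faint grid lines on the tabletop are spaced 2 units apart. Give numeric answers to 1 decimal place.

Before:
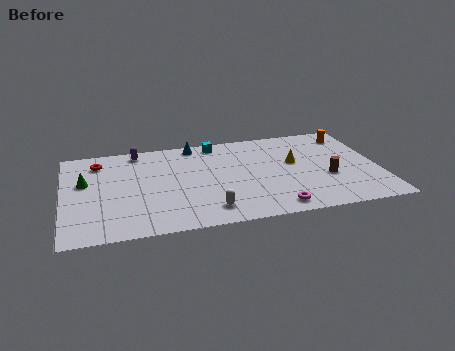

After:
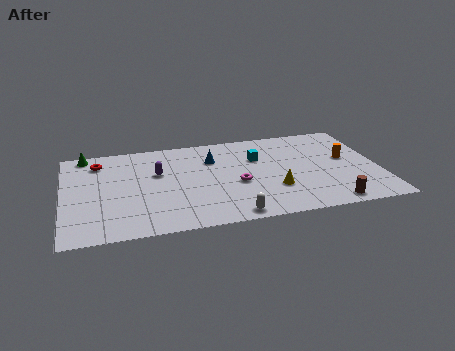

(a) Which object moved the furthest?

the magenta torus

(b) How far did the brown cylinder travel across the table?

2.7

The brown cylinder moved from about (14.5, 3.7) to (14.4, 1.0), a distance of √(0.1² + 2.7²) ≈ 2.7.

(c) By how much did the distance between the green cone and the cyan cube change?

+1.9

Before: roughly 7.9 units apart; after: 9.8. That's 1.9 units further apart.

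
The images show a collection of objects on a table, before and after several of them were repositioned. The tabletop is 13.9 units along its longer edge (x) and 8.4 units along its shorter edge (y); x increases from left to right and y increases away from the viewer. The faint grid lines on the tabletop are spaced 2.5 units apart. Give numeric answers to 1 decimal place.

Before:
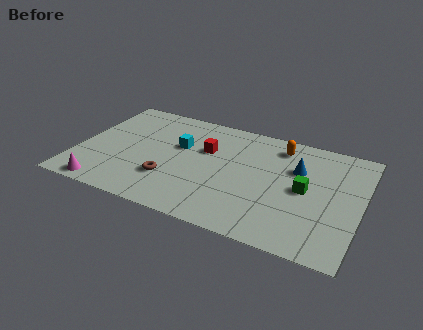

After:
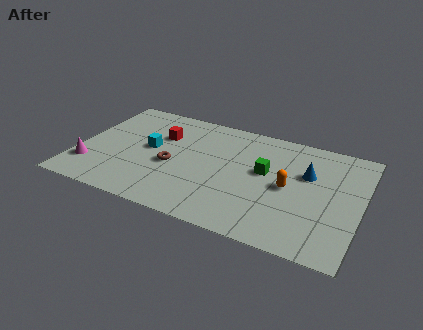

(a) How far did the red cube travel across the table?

2.3

From (6.2, 5.4) to (3.9, 5.7), the red cube covered √(2.3² + 0.3²) ≈ 2.3 units.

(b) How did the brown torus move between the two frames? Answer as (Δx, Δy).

(0.0, 1.1)

From the two frames, the brown torus sits at roughly (4.7, 2.5) before and (4.7, 3.6) after.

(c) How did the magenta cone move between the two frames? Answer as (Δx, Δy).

(-0.9, 1.3)

The magenta cone started near (1.7, 0.8) and ended near (0.8, 2.1).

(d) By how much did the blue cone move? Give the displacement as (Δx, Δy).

(0.5, -0.2)

The blue cone was at about (10.7, 5.6) and moved to about (11.2, 5.4).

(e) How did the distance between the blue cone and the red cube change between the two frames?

+2.8

Before: roughly 4.5 units apart; after: 7.3. That's 2.8 units further apart.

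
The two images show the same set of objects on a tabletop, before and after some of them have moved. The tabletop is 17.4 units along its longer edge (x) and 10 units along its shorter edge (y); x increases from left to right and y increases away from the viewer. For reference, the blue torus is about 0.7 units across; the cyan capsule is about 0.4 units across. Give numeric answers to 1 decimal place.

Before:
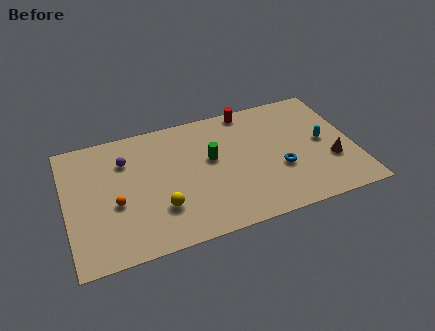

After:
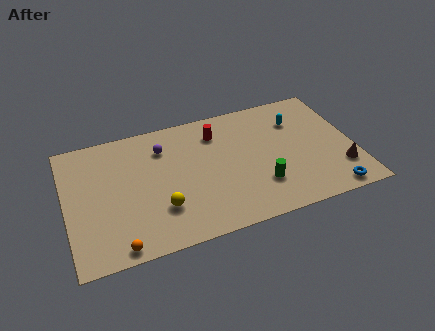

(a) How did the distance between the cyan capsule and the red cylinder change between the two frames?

-0.9

They were about 5.8 units apart before and 4.9 after — 0.9 units closer together.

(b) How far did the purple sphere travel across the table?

2.3

From (3.7, 7.3) to (6.0, 7.6), the purple sphere covered √(2.3² + 0.3²) ≈ 2.3 units.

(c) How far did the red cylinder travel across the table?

2.5

The red cylinder moved from about (11.4, 9.1) to (9.3, 7.8), a distance of √(2.1² + 1.3²) ≈ 2.5.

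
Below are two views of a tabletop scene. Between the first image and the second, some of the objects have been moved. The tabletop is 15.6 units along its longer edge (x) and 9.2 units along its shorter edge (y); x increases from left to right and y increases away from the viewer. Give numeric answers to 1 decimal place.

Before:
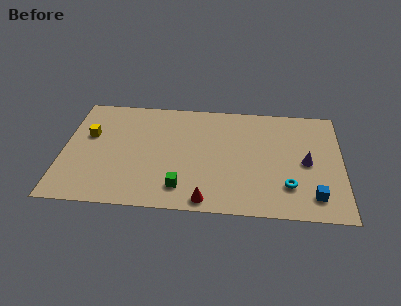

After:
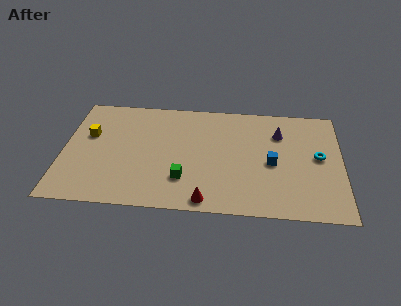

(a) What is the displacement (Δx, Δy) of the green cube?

(0.1, 0.7)

The green cube was at about (6.7, 1.8) and moved to about (6.8, 2.5).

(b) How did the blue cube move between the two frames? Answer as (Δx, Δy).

(-2.3, 2.5)

From the two frames, the blue cube sits at roughly (14.0, 1.7) before and (11.7, 4.2) after.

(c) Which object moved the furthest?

the blue cube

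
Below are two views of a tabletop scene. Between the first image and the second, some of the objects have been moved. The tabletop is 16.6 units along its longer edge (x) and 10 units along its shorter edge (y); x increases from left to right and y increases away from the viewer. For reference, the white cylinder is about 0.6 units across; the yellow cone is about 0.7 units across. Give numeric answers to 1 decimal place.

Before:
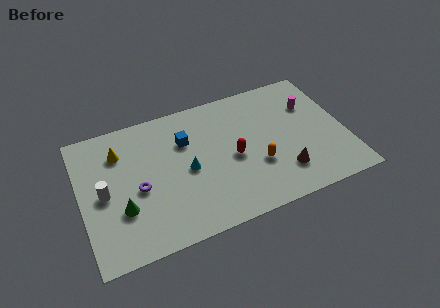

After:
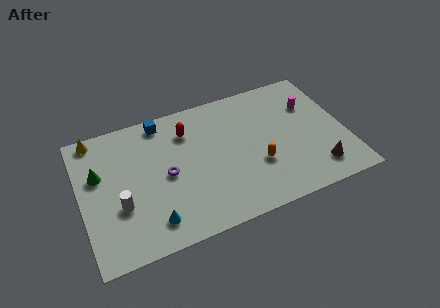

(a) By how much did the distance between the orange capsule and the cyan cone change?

+2.5

They were about 4.5 units apart before and 7.0 after — 2.5 units further apart.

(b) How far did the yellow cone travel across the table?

2.1

The yellow cone moved from about (2.6, 7.5) to (1.2, 9.1), a distance of √(1.4² + 1.6²) ≈ 2.1.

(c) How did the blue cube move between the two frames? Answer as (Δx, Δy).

(-1.3, 2.0)

From the two frames, the blue cube sits at roughly (6.7, 6.9) before and (5.4, 8.9) after.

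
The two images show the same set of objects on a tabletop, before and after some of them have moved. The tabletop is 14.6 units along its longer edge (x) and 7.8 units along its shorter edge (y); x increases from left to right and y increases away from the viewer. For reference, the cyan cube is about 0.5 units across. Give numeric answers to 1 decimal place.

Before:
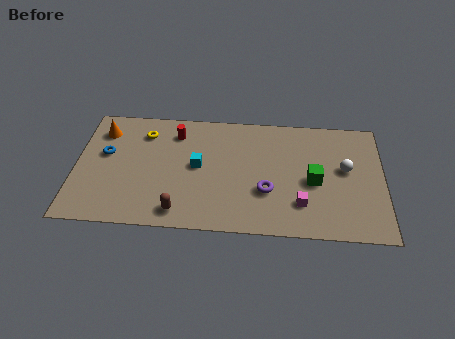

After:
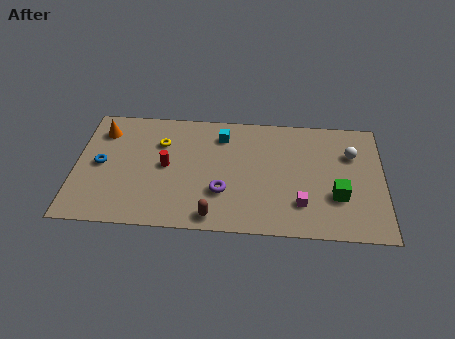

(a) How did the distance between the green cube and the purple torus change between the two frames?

+3.1

Before: roughly 2.3 units apart; after: 5.4. That's 3.1 units further apart.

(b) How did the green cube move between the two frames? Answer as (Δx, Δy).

(1.1, -0.9)

From the two frames, the green cube sits at roughly (11.3, 3.5) before and (12.4, 2.6) after.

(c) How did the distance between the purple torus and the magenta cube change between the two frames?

+2.0

They were about 1.7 units apart before and 3.7 after — 2.0 units further apart.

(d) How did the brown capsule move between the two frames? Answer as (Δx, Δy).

(1.6, -0.2)

The brown capsule was at about (5.0, 1.1) and moved to about (6.6, 0.9).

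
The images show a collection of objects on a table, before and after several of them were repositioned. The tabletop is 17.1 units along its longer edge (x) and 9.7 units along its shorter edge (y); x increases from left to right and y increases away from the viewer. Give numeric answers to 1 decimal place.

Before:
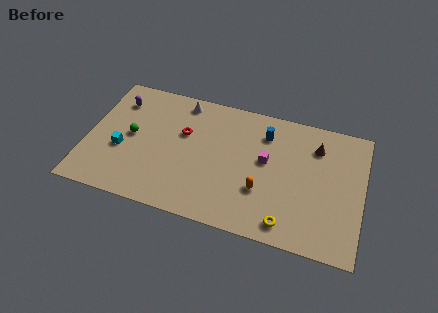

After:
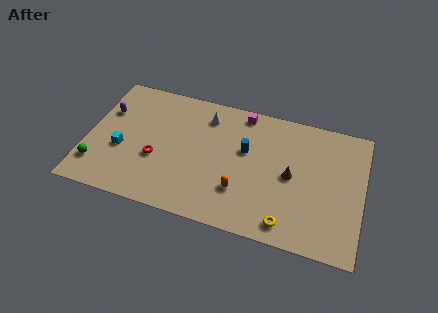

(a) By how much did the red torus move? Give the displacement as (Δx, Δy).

(-1.5, -2.4)

The red torus started near (5.9, 6.1) and ended near (4.4, 3.7).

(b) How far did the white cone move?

1.7

From (5.6, 8.5) to (7.2, 7.8), the white cone covered √(1.6² + 0.7²) ≈ 1.7 units.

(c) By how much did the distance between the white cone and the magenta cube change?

-3.9

They were about 6.3 units apart before and 2.4 after — 3.9 units closer together.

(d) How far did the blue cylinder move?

1.9

The blue cylinder was near (10.9, 7.5) before and (9.8, 5.9) after, so it travelled √(1.1² + 1.6²) ≈ 1.9 units.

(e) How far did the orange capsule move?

1.4

The orange capsule moved from about (11.0, 3.2) to (9.7, 2.8), a distance of √(1.3² + 0.4²) ≈ 1.4.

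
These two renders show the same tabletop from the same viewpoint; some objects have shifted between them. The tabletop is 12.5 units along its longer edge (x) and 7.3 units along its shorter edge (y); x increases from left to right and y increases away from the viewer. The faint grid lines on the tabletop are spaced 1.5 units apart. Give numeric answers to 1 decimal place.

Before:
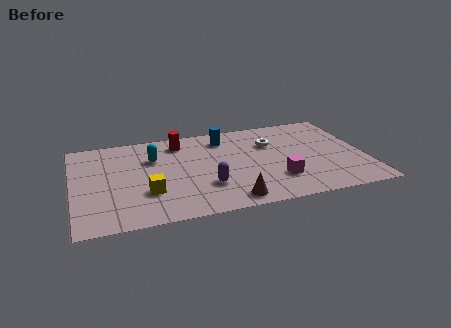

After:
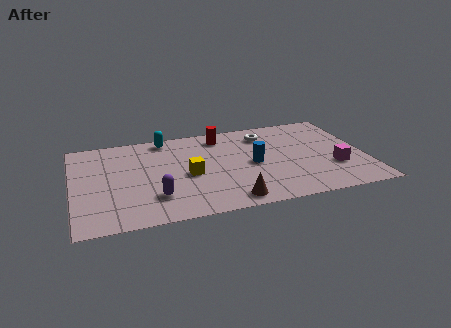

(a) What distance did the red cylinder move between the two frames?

1.8

The red cylinder moved from about (4.7, 6.0) to (6.5, 6.1), a distance of √(1.8² + 0.1²) ≈ 1.8.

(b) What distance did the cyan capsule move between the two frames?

1.6

The cyan capsule moved from about (3.5, 5.0) to (4.1, 6.5), a distance of √(0.6² + 1.5²) ≈ 1.6.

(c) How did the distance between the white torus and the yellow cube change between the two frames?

-1.8

They were about 6.1 units apart before and 4.3 after — 1.8 units closer together.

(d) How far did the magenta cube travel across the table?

2.5

The magenta cube moved from about (8.6, 2.0) to (11.1, 2.4), a distance of √(2.5² + 0.4²) ≈ 2.5.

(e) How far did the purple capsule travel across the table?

2.2

The purple capsule moved from about (5.6, 2.2) to (3.4, 1.9), a distance of √(2.2² + 0.3²) ≈ 2.2.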